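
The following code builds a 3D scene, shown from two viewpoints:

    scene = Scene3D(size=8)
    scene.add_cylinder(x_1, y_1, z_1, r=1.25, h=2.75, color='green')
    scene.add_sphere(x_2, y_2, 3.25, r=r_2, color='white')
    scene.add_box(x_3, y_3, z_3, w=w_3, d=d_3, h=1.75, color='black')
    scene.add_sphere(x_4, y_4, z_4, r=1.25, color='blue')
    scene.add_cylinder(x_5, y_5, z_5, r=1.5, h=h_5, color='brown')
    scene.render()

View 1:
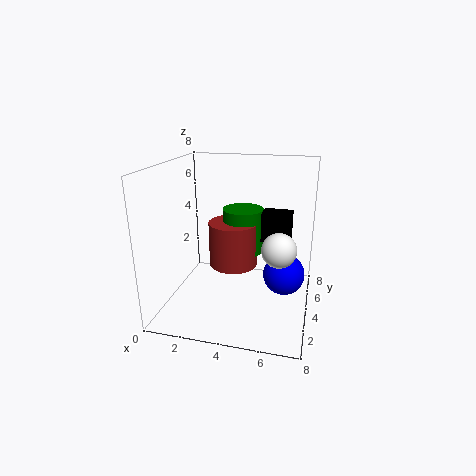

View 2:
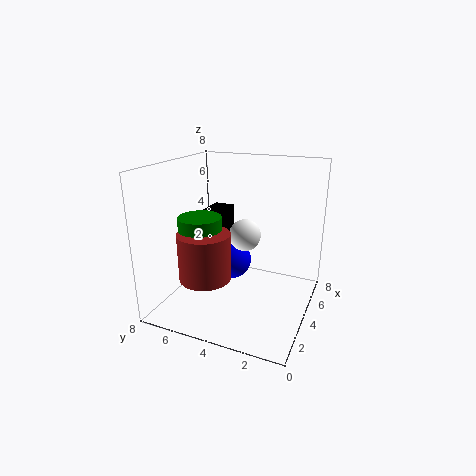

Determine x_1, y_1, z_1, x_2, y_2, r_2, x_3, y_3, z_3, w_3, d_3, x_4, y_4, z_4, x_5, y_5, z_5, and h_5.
x_1 = 3.75; y_1 = 6.25; z_1 = 2.25; x_2 = 6.25; y_2 = 4.5; r_2 = 1; x_3 = 5; y_3 = 5.5; z_3 = 3.25; w_3 = 1.75; d_3 = 1.25; x_4 = 6.5; y_4 = 5.5; z_4 = 1.25; x_5 = 3.25; y_5 = 5.75; z_5 = 1.5; h_5 = 2.75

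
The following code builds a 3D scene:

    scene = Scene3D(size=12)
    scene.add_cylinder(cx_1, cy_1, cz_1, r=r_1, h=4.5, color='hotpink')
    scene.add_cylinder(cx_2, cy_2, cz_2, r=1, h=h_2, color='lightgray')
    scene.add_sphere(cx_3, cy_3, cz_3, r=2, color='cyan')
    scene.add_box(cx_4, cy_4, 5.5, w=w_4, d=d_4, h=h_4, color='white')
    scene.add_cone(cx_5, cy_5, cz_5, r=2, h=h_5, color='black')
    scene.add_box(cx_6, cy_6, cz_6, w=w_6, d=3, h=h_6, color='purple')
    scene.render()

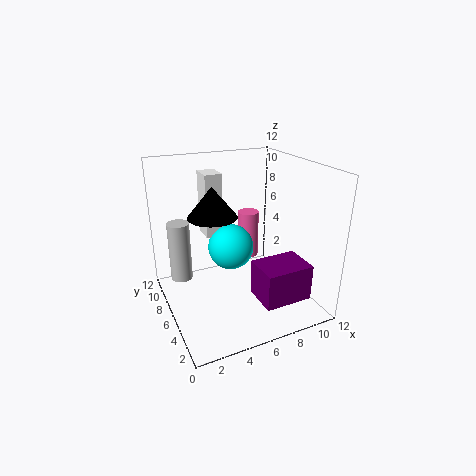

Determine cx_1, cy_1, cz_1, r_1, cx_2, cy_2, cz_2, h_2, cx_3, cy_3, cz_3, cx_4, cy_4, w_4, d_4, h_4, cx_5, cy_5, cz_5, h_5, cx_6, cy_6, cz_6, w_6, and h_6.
cx_1 = 9, cy_1 = 10, cz_1 = 2, r_1 = 1, cx_2 = 2, cy_2 = 10, cz_2 = 1, h_2 = 5.5, cx_3 = 6, cy_3 = 7.5, cz_3 = 4.5, cx_4 = 4, cy_4 = 8, w_4 = 1.5, d_4 = 2, h_4 = 5.5, cx_5 = 4, cy_5 = 6.5, cz_5 = 8, h_5 = 2.5, cx_6 = 6.5, cy_6 = 1.5, cz_6 = 1.5, w_6 = 4, h_6 = 3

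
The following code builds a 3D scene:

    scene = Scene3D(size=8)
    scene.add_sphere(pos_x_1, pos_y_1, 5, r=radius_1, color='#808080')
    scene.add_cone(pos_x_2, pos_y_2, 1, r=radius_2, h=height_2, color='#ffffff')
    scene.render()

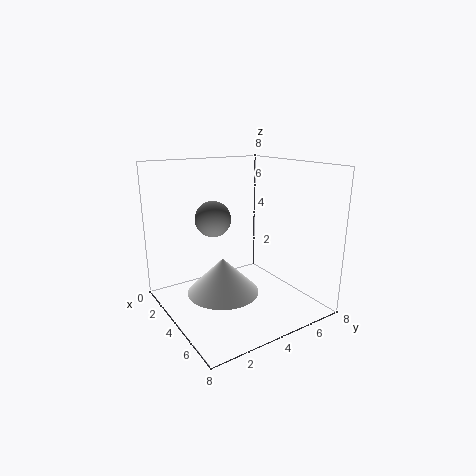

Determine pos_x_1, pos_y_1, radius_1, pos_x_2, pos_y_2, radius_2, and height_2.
pos_x_1 = 3; pos_y_1 = 3; radius_1 = 1; pos_x_2 = 4; pos_y_2 = 3; radius_2 = 2; height_2 = 2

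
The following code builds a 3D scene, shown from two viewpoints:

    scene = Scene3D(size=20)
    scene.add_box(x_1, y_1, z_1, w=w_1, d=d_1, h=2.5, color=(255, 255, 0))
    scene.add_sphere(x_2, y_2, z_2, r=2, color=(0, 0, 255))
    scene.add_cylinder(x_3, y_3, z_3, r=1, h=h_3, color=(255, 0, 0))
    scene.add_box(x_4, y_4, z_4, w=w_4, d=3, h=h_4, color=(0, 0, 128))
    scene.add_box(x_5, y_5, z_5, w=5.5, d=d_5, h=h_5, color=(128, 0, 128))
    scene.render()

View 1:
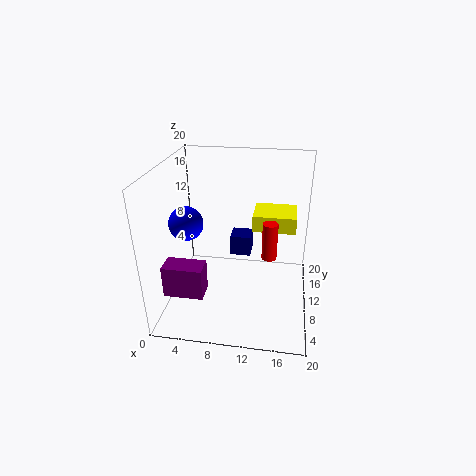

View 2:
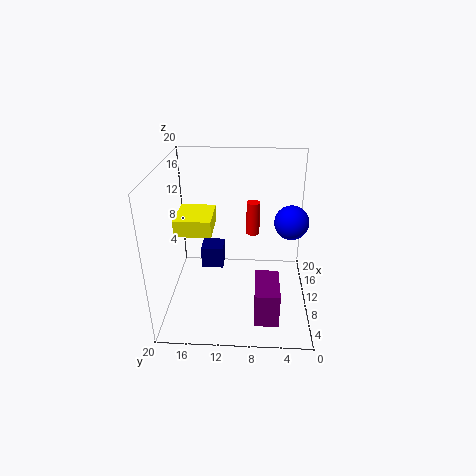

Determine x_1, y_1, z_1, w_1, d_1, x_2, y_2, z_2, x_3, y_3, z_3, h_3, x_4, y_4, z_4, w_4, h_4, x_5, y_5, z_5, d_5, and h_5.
x_1 = 11.5, y_1 = 14, z_1 = 9, w_1 = 6.5, d_1 = 5.5, x_2 = 5, y_2 = 3.5, z_2 = 15, x_3 = 14.5, y_3 = 8, z_3 = 8.5, h_3 = 5, x_4 = 8.5, y_4 = 12, z_4 = 6, w_4 = 3, h_4 = 3, x_5 = 0.5, y_5 = 4.5, z_5 = 3, d_5 = 3, h_5 = 4.5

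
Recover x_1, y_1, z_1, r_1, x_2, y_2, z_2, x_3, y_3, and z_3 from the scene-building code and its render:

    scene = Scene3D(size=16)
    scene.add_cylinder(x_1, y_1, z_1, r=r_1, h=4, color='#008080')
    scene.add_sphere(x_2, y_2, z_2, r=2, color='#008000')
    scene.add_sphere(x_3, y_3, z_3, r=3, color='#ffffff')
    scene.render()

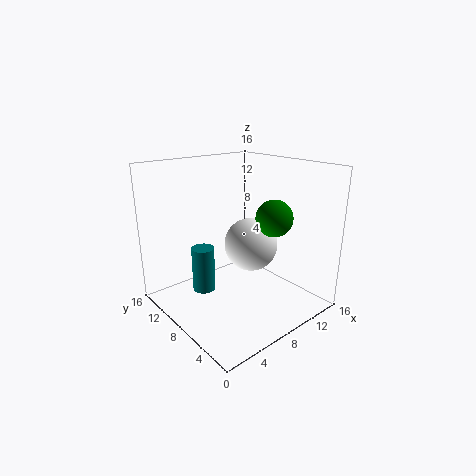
x_1 = 1; y_1 = 4.5; z_1 = 6; r_1 = 1; x_2 = 10.5; y_2 = 5; z_2 = 10.5; x_3 = 9.5; y_3 = 7.5; z_3 = 7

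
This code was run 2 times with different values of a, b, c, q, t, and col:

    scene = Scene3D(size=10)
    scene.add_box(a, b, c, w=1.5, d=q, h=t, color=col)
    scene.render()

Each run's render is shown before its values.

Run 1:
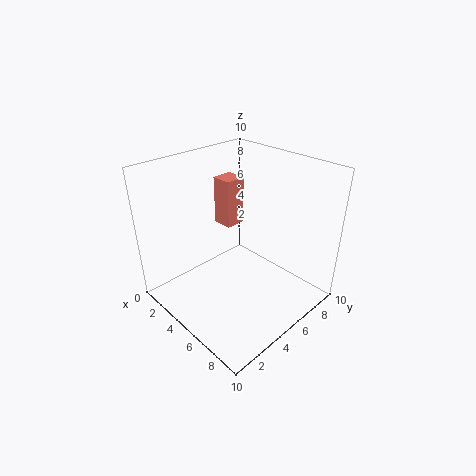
a = 2, b = 5.5, c = 5, q = 1.5, t = 3.5, col = 'salmon'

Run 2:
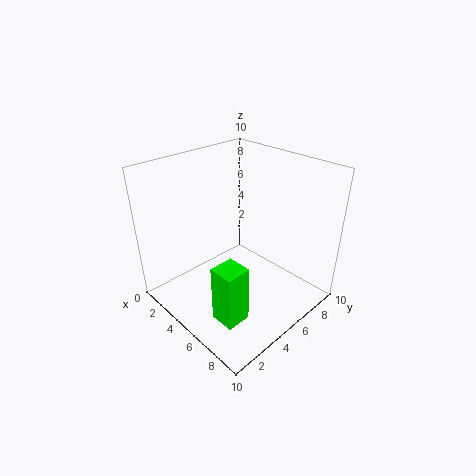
a = 7.5, b = 0.5, c = 2.5, q = 1.5, t = 3.5, col = 'lime'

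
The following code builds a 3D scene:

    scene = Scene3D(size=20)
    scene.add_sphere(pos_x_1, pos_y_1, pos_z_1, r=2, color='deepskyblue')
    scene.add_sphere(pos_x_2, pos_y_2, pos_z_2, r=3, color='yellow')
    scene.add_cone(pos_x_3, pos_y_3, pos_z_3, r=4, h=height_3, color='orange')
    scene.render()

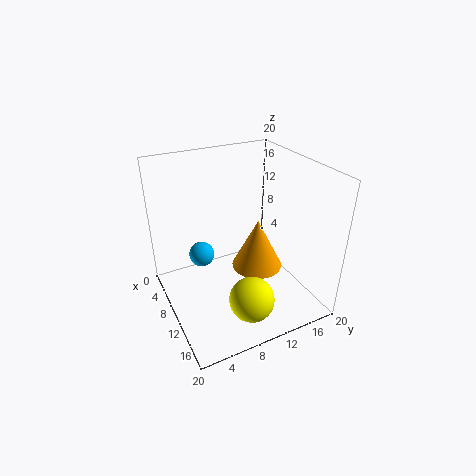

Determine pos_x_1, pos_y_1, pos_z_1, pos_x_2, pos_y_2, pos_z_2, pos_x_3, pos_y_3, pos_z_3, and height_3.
pos_x_1 = 3, pos_y_1 = 7, pos_z_1 = 4, pos_x_2 = 16, pos_y_2 = 9, pos_z_2 = 4, pos_x_3 = 7, pos_y_3 = 15, pos_z_3 = 2, height_3 = 8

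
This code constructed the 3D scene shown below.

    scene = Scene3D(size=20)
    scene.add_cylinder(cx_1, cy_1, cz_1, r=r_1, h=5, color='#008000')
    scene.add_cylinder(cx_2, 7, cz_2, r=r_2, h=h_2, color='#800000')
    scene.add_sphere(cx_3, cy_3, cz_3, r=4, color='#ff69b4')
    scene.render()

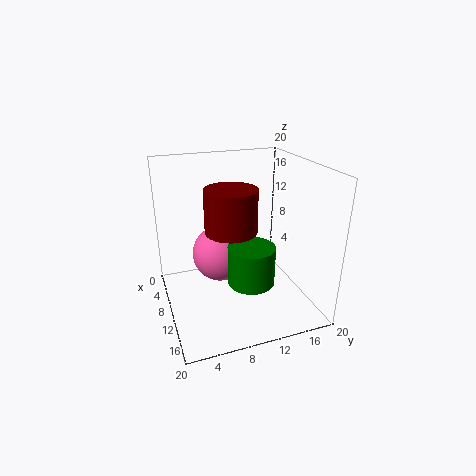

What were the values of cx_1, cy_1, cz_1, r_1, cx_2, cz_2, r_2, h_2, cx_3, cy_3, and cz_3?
cx_1 = 15, cy_1 = 10, cz_1 = 6, r_1 = 3, cx_2 = 16, cz_2 = 14, r_2 = 3, h_2 = 5, cx_3 = 8, cy_3 = 8, cz_3 = 7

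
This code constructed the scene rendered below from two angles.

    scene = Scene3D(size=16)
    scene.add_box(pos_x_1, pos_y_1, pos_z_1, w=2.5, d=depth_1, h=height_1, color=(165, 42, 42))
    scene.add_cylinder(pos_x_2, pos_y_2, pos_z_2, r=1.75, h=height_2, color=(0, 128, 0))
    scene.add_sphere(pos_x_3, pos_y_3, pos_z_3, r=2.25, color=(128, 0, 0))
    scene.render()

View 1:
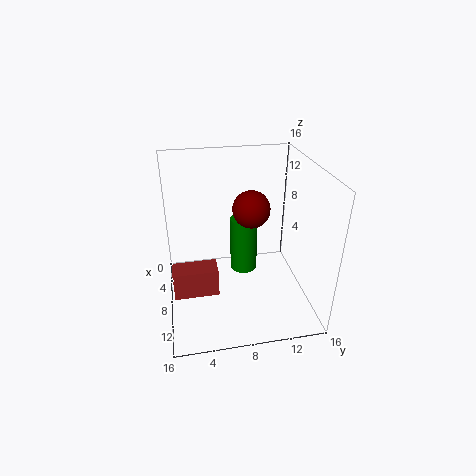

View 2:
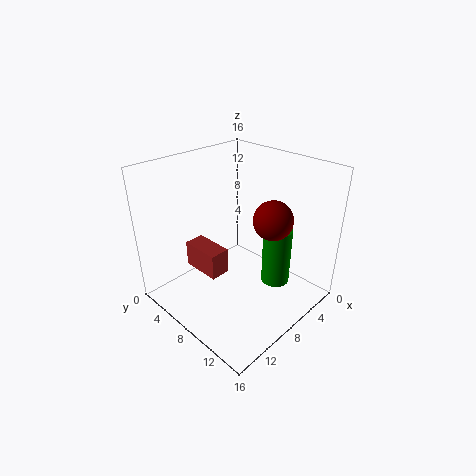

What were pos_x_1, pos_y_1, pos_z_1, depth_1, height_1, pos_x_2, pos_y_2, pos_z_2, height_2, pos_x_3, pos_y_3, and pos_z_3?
pos_x_1 = 7.25; pos_y_1 = 0.5; pos_z_1 = 1.75; depth_1 = 5; height_1 = 3.25; pos_x_2 = 3; pos_y_2 = 9.75; pos_z_2 = 0.5; height_2 = 7.25; pos_x_3 = 4.75; pos_y_3 = 10.25; pos_z_3 = 9.75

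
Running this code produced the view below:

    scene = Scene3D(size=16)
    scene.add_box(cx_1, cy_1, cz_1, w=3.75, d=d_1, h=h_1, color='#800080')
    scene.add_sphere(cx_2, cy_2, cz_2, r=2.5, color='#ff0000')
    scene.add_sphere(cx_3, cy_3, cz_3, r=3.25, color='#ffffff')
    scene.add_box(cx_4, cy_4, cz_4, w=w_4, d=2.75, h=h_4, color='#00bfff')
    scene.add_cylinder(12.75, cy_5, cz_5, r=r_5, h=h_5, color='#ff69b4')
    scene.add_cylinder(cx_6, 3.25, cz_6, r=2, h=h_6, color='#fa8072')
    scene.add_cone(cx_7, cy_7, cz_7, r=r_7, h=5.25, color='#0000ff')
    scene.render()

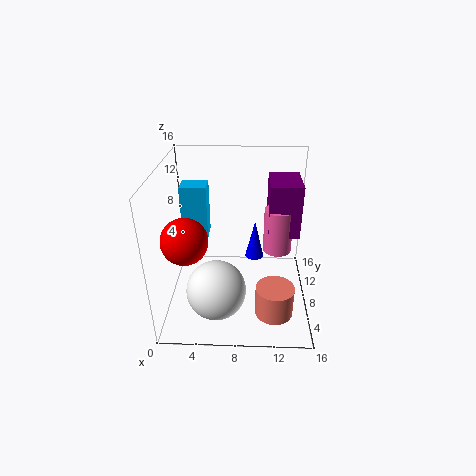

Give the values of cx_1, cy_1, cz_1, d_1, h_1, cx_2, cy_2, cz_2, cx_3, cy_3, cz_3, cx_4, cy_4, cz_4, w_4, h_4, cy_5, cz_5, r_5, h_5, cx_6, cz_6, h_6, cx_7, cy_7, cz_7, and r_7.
cx_1 = 11.5
cy_1 = 10.5
cz_1 = 6.5
d_1 = 5.25
h_1 = 6.5
cx_2 = 2.5
cy_2 = 5.75
cz_2 = 8.75
cx_3 = 5.75
cy_3 = 4.75
cz_3 = 3.25
cx_4 = 0.75
cy_4 = 12.5
cz_4 = 5.25
w_4 = 3.25
h_4 = 6.75
cy_5 = 11.75
cz_5 = 4.25
r_5 = 1.75
h_5 = 5.5
cx_6 = 12
cz_6 = 1.75
h_6 = 3.25
cx_7 = 10
cy_7 = 14.75
cz_7 = 1.25
r_7 = 1.25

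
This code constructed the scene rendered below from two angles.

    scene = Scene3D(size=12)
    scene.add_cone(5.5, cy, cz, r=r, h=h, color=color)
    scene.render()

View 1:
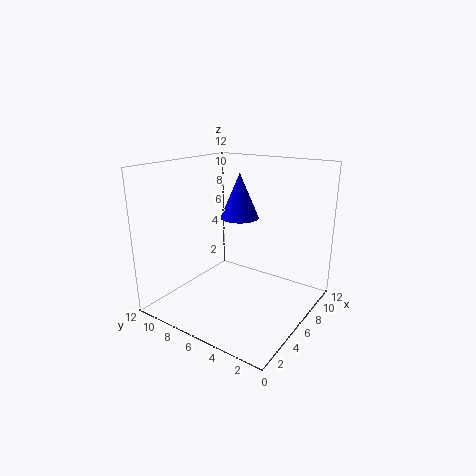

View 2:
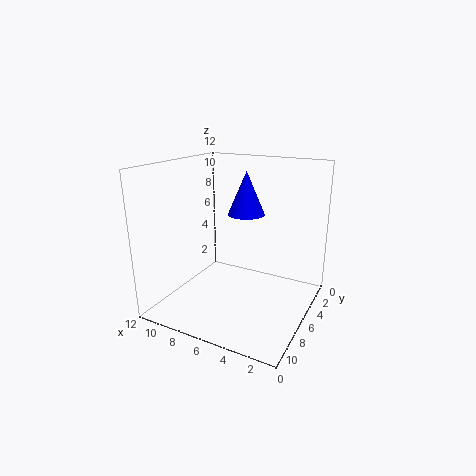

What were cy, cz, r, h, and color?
cy = 5.5
cz = 8
r = 1.5
h = 3.5
color = 'blue'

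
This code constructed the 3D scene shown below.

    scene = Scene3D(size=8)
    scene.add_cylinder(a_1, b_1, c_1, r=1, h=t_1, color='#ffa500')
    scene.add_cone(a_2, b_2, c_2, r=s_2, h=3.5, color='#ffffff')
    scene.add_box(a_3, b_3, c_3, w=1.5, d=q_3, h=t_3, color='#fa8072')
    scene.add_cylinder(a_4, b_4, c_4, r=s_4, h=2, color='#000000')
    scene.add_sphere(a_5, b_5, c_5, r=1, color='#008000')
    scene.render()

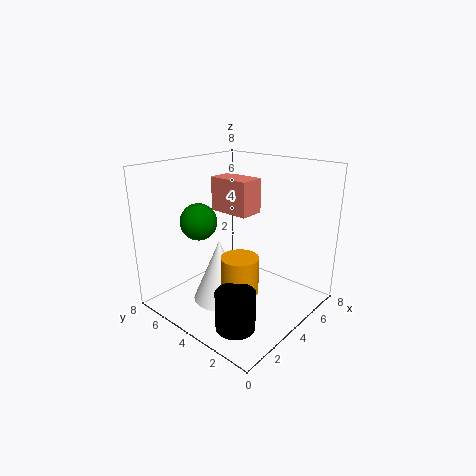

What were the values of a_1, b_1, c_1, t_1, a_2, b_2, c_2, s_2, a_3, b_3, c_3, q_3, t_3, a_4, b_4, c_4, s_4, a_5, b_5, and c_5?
a_1 = 3, b_1 = 3, c_1 = 1.5, t_1 = 2, a_2 = 3, b_2 = 4.5, c_2 = 0.5, s_2 = 1.5, a_3 = 4.5, b_3 = 4, c_3 = 5, q_3 = 2.5, t_3 = 2, a_4 = 1.5, b_4 = 2, c_4 = 0.5, s_4 = 1, a_5 = 2.5, b_5 = 5.5, c_5 = 5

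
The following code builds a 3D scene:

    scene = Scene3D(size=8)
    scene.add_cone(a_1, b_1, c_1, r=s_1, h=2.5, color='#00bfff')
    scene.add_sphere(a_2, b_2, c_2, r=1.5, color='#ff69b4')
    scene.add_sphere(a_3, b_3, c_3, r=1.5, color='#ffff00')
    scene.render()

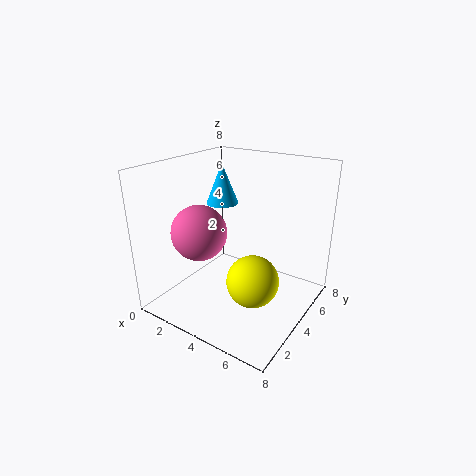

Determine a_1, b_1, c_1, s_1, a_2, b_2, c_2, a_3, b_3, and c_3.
a_1 = 1.5; b_1 = 6; c_1 = 5; s_1 = 1; a_2 = 2.5; b_2 = 2.5; c_2 = 4.5; a_3 = 5; b_3 = 4; c_3 = 1.5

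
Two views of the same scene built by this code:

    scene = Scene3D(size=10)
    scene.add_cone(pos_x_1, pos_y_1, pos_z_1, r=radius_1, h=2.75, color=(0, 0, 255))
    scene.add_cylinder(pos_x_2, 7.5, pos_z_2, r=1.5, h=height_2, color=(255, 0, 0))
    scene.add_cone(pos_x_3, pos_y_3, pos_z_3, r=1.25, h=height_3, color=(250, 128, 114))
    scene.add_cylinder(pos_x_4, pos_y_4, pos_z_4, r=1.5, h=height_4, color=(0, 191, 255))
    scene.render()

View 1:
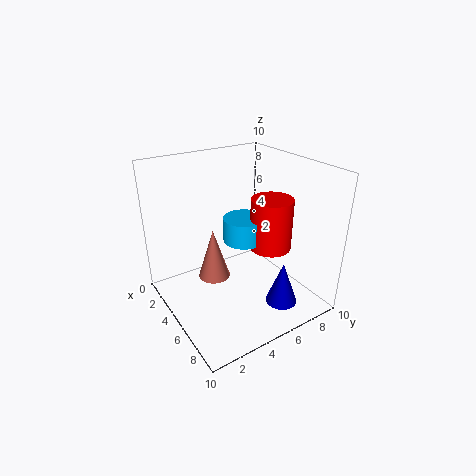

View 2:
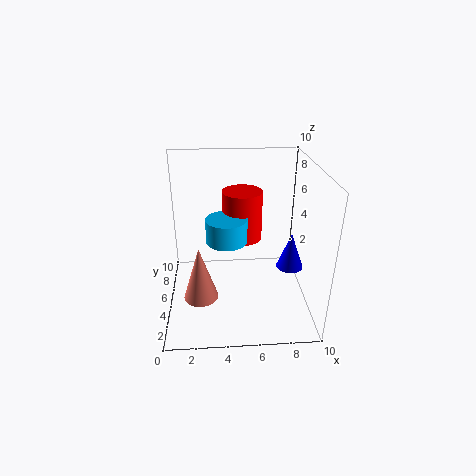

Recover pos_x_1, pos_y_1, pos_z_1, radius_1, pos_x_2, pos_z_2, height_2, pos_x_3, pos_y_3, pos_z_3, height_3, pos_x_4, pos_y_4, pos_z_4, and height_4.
pos_x_1 = 9; pos_y_1 = 5.75; pos_z_1 = 2; radius_1 = 1; pos_x_2 = 5.5; pos_z_2 = 3.75; height_2 = 3.75; pos_x_3 = 2.25; pos_y_3 = 4.5; pos_z_3 = 0.5; height_3 = 4; pos_x_4 = 4.25; pos_y_4 = 6; pos_z_4 = 4.25; height_4 = 1.75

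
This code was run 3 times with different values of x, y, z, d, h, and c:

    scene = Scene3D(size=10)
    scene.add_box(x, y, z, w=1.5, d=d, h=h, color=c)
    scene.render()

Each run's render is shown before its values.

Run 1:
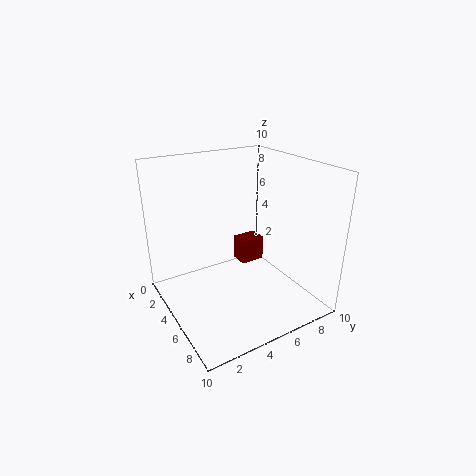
x = 1; y = 7; z = 1; d = 2; h = 2; c = 'maroon'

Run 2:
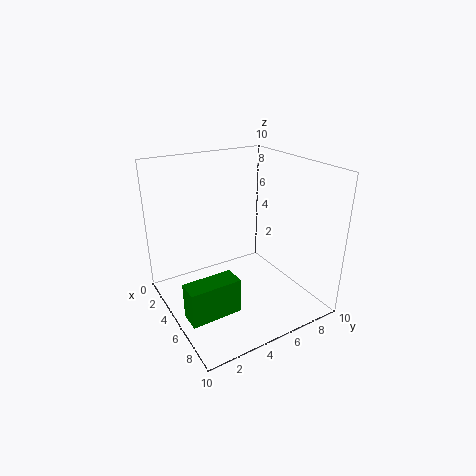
x = 5.5; y = 0.5; z = 0.5; d = 3.5; h = 2.5; c = 'green'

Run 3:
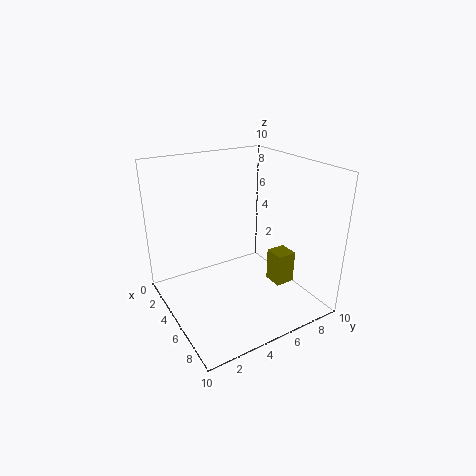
x = 4.5; y = 8; z = 0.5; d = 1.5; h = 2.5; c = 'olive'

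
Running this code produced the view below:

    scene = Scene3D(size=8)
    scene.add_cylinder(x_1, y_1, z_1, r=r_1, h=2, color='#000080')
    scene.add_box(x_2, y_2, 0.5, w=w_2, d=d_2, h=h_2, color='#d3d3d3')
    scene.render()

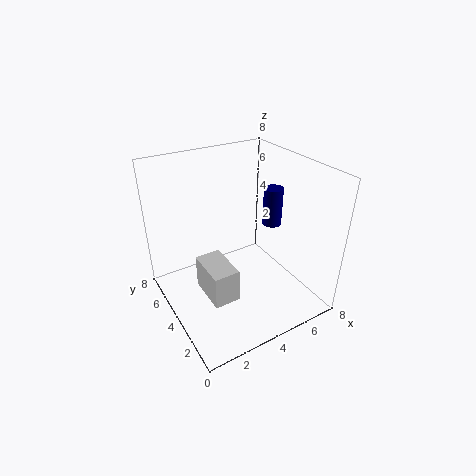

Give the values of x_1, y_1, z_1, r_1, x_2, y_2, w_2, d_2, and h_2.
x_1 = 5.5; y_1 = 3; z_1 = 5; r_1 = 0.5; x_2 = 2; y_2 = 3; w_2 = 1.5; d_2 = 2.5; h_2 = 2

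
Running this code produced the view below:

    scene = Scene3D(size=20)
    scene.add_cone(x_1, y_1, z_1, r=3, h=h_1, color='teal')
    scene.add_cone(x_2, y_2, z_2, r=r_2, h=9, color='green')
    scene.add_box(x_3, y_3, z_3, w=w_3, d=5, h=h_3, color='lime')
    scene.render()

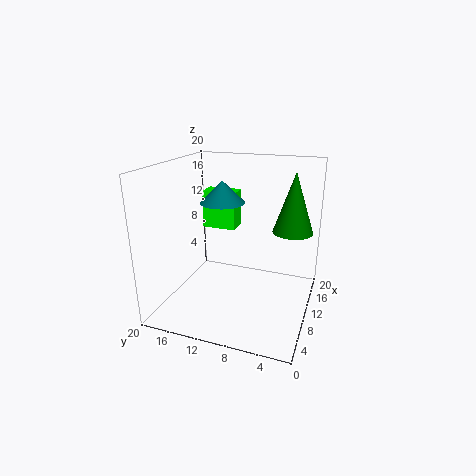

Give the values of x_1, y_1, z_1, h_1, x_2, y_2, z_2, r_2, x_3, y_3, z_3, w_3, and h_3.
x_1 = 9.5
y_1 = 12
z_1 = 15
h_1 = 3
x_2 = 16
y_2 = 3.5
z_2 = 9.5
r_2 = 3
x_3 = 12.5
y_3 = 11.5
z_3 = 10
w_3 = 3
h_3 = 5.5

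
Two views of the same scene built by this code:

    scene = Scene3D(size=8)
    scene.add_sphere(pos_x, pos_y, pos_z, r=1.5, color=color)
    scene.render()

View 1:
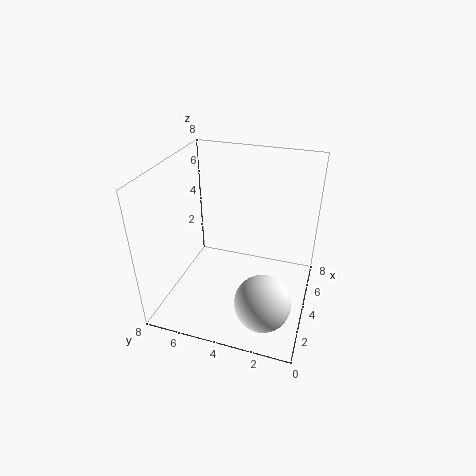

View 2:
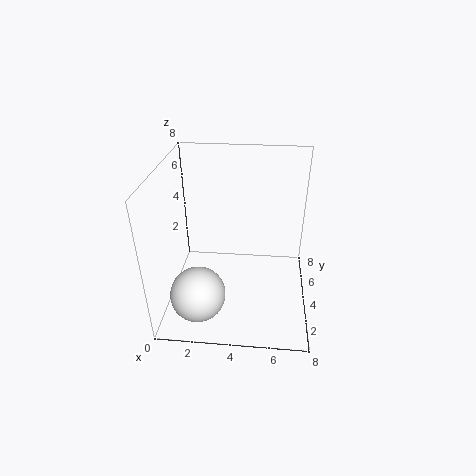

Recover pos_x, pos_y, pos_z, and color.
pos_x = 2, pos_y = 2, pos_z = 1.5, color = 'white'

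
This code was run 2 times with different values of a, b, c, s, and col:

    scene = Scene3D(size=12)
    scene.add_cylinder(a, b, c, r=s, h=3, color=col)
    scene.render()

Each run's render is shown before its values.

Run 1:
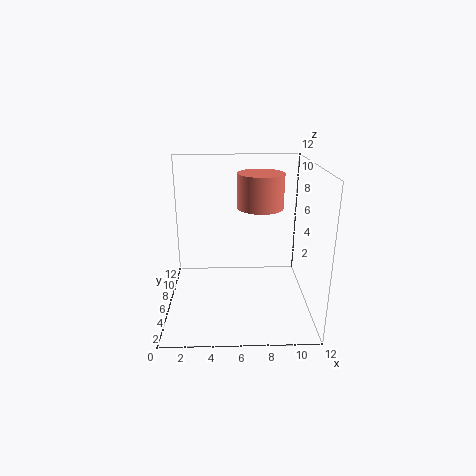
a = 8, b = 8, c = 8, s = 2, col = 'salmon'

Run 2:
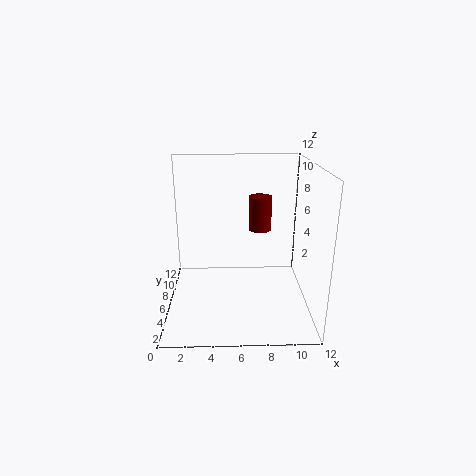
a = 8, b = 8, c = 6, s = 1, col = 'maroon'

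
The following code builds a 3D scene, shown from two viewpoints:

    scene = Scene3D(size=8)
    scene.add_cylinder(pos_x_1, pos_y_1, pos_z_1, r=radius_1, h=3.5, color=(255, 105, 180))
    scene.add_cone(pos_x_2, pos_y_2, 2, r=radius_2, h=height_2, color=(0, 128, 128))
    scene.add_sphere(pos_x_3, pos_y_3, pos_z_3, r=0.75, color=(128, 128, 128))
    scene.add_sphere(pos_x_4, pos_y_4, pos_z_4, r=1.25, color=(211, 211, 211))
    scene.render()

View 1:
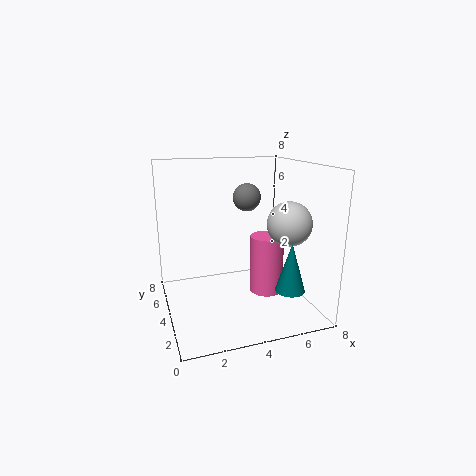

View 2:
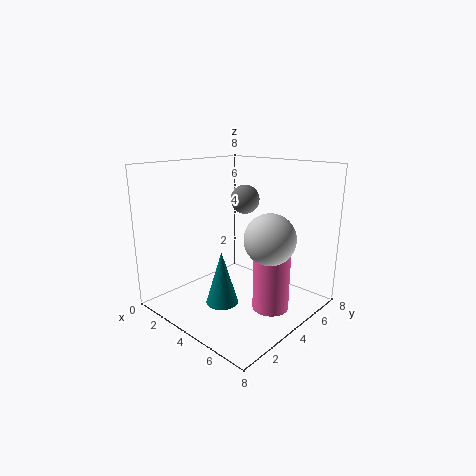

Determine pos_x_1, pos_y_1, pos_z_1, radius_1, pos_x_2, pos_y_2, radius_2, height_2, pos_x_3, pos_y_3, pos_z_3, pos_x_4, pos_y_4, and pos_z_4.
pos_x_1 = 6; pos_y_1 = 4.5; pos_z_1 = 0.25; radius_1 = 1; pos_x_2 = 5.75; pos_y_2 = 1; radius_2 = 0.75; height_2 = 2.5; pos_x_3 = 4.5; pos_y_3 = 4; pos_z_3 = 6.25; pos_x_4 = 6.75; pos_y_4 = 3.25; pos_z_4 = 4.75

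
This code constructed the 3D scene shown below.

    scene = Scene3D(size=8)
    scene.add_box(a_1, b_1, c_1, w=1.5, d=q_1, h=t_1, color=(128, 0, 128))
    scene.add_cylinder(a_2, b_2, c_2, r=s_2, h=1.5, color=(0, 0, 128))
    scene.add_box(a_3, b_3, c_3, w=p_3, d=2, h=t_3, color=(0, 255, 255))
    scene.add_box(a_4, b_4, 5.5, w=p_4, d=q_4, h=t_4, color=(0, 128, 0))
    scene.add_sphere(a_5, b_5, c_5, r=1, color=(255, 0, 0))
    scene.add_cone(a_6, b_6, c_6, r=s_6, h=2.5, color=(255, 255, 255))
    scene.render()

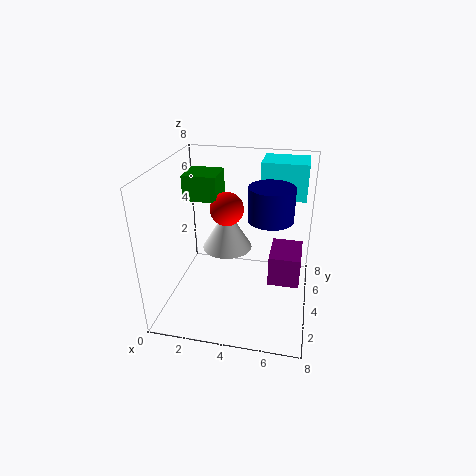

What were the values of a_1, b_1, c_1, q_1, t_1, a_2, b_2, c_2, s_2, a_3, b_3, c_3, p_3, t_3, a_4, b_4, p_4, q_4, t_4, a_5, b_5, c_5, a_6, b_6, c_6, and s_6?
a_1 = 6
b_1 = 1.5
c_1 = 3
q_1 = 2
t_1 = 1.5
a_2 = 6
b_2 = 1.5
c_2 = 6.5
s_2 = 1
a_3 = 5
b_3 = 5
c_3 = 6
p_3 = 2.5
t_3 = 2
a_4 = 0.5
b_4 = 5
p_4 = 2
q_4 = 2
t_4 = 1.5
a_5 = 3
b_5 = 5.5
c_5 = 5
a_6 = 3
b_6 = 5.5
c_6 = 2.5
s_6 = 1.5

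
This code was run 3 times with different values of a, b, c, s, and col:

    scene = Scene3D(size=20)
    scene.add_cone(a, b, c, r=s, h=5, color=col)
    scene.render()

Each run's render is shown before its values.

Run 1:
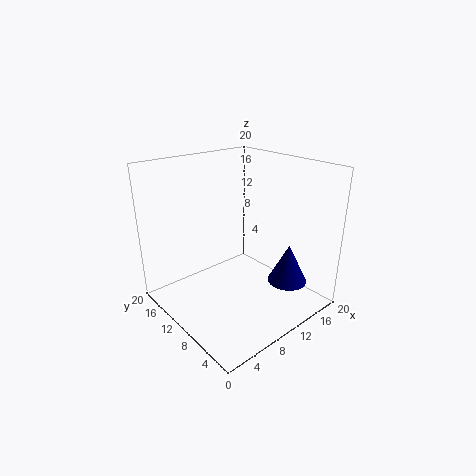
a = 12, b = 2.5, c = 6, s = 2.5, col = 'navy'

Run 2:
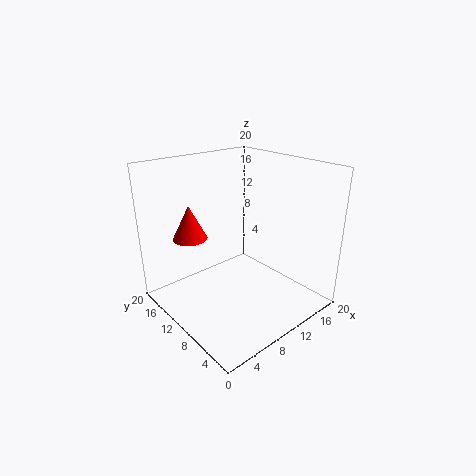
a = 6, b = 16, c = 9, s = 2.5, col = 'red'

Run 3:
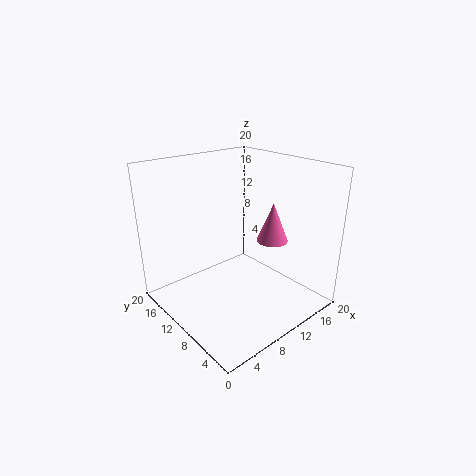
a = 11.5, b = 5, c = 11, s = 2, col = 'hotpink'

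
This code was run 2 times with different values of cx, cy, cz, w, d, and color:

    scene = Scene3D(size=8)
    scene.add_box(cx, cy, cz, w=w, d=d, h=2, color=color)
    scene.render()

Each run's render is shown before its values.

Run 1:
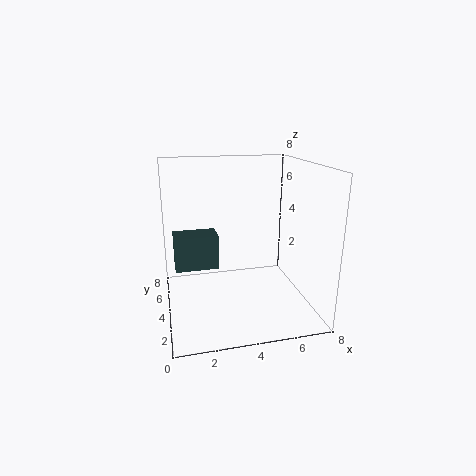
cx = 0.5; cy = 4.5; cz = 2; w = 2.5; d = 1.5; color = 'darkslategray'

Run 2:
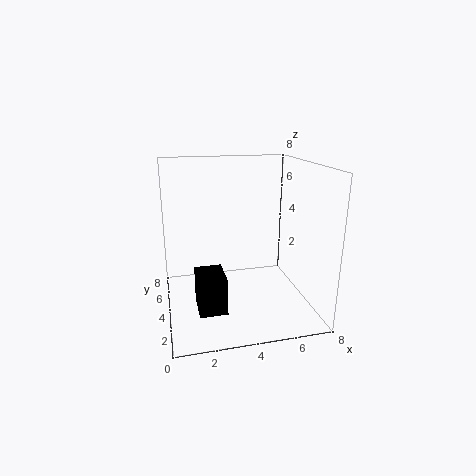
cx = 1.5; cy = 2; cz = 0.5; w = 1.5; d = 2; color = 'black'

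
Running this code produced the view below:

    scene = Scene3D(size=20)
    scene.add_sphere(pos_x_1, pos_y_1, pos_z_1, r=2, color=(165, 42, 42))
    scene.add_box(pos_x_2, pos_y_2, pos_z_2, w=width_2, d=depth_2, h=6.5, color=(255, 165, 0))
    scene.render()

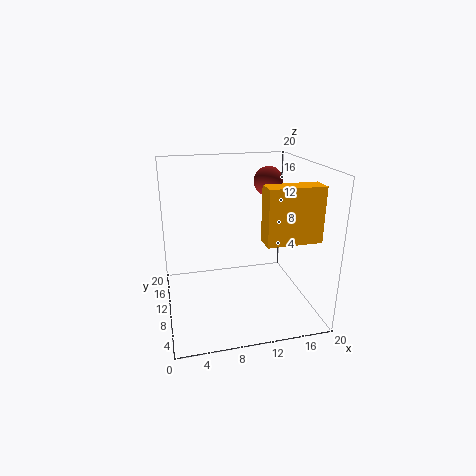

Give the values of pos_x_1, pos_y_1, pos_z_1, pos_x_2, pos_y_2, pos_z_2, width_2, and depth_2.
pos_x_1 = 14.5, pos_y_1 = 11, pos_z_1 = 17.5, pos_x_2 = 11, pos_y_2 = 0.5, pos_z_2 = 12.5, width_2 = 6.5, depth_2 = 2.5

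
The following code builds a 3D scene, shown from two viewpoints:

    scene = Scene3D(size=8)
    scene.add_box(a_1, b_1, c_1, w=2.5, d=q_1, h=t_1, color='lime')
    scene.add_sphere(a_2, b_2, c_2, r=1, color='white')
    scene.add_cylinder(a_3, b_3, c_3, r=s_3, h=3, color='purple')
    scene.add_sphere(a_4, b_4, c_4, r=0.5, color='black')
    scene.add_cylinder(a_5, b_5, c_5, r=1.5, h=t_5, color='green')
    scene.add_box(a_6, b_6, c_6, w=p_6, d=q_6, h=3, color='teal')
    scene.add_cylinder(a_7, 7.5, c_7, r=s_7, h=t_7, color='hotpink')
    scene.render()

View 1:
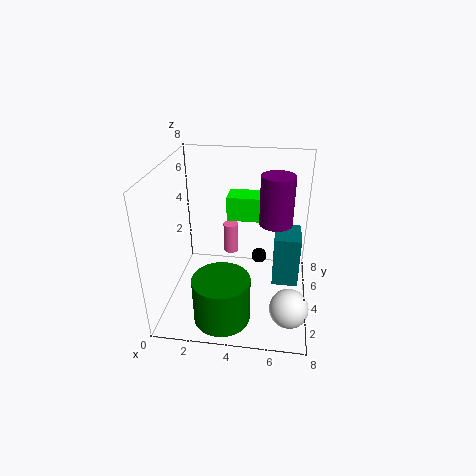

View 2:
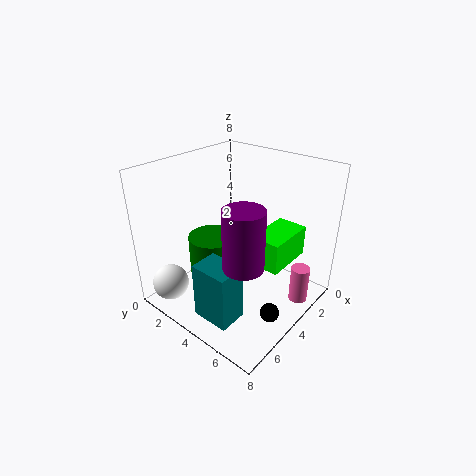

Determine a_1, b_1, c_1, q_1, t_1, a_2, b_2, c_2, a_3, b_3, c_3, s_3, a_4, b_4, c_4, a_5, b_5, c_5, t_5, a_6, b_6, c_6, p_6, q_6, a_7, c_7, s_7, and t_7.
a_1 = 3; b_1 = 6; c_1 = 4; q_1 = 1.5; t_1 = 1.5; a_2 = 7; b_2 = 1.5; c_2 = 1.5; a_3 = 6; b_3 = 6; c_3 = 4; s_3 = 1; a_4 = 5; b_4 = 7; c_4 = 1; a_5 = 3.5; b_5 = 1.5; c_5 = 0.5; t_5 = 2.5; a_6 = 6; b_6 = 4; c_6 = 1; p_6 = 1.5; q_6 = 2; a_7 = 3; c_7 = 1; s_7 = 0.5; t_7 = 2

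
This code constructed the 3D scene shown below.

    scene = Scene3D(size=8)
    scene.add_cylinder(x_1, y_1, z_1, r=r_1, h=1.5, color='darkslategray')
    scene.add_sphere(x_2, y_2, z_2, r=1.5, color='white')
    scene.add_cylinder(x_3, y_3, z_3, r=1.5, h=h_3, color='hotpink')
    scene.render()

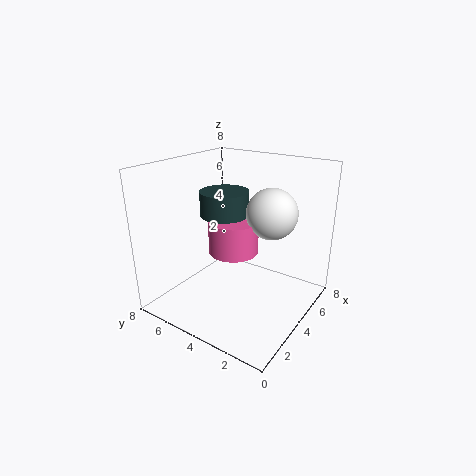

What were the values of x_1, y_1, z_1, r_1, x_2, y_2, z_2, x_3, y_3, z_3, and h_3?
x_1 = 5.5
y_1 = 6
z_1 = 4.5
r_1 = 1.5
x_2 = 6
y_2 = 3
z_2 = 5
x_3 = 5
y_3 = 5
z_3 = 2.5
h_3 = 2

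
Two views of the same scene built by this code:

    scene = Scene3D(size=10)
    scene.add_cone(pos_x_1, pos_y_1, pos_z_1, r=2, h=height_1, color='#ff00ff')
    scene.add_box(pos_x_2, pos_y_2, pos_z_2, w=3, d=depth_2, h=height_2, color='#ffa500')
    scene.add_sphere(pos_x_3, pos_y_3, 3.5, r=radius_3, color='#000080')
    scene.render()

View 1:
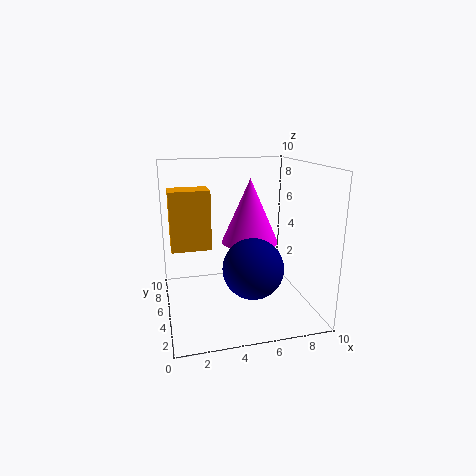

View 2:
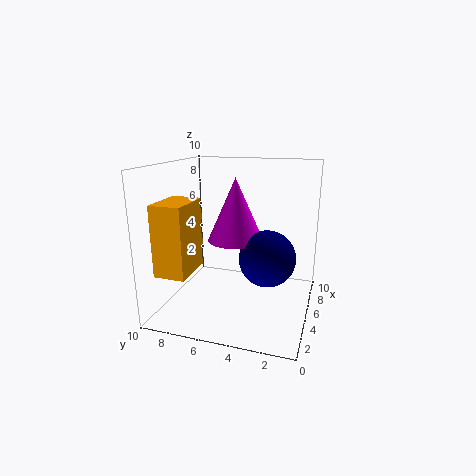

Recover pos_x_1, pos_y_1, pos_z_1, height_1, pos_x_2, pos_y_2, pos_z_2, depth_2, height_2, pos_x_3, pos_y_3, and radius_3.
pos_x_1 = 6, pos_y_1 = 5.5, pos_z_1 = 4.5, height_1 = 4.5, pos_x_2 = 0.5, pos_y_2 = 7, pos_z_2 = 3.5, depth_2 = 2, height_2 = 4.5, pos_x_3 = 5.5, pos_y_3 = 3, radius_3 = 2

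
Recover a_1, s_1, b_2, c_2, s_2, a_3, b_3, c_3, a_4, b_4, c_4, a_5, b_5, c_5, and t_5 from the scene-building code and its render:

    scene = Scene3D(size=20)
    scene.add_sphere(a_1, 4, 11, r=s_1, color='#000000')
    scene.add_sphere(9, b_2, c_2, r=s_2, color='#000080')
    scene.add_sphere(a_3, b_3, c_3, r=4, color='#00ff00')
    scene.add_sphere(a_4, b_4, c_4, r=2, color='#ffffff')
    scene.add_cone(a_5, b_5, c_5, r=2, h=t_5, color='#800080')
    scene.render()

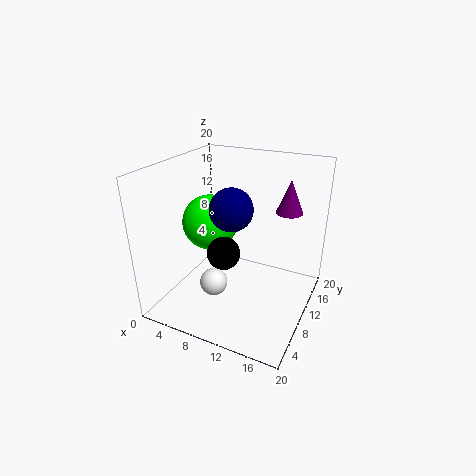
a_1 = 11
s_1 = 2
b_2 = 10
c_2 = 14
s_2 = 3
a_3 = 5
b_3 = 11
c_3 = 11
a_4 = 7
b_4 = 8
c_4 = 3
a_5 = 15
b_5 = 17
c_5 = 12
t_5 = 5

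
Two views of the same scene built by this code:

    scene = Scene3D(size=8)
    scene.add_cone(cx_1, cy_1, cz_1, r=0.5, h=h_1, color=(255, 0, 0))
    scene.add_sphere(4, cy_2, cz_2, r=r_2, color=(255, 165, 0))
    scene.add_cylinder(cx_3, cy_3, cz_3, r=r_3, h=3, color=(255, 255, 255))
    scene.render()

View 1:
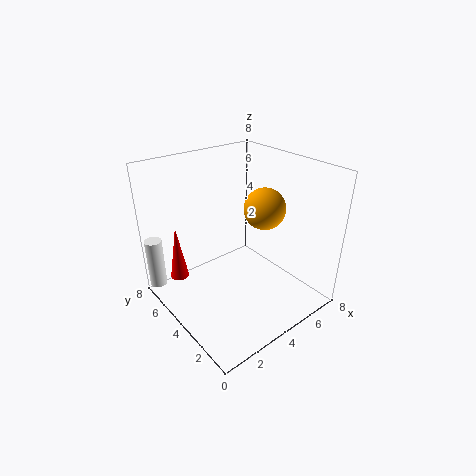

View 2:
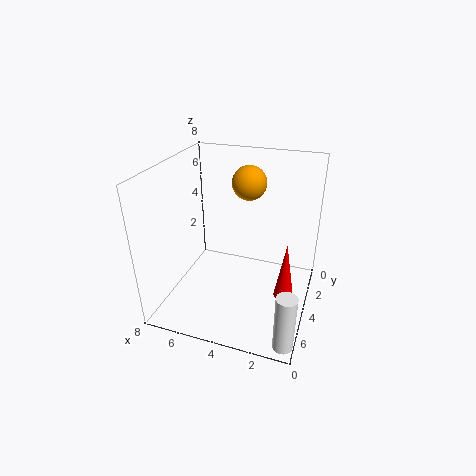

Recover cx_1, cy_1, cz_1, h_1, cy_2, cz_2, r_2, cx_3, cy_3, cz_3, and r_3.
cx_1 = 1, cy_1 = 5.5, cz_1 = 2, h_1 = 3, cy_2 = 2, cz_2 = 6.5, r_2 = 1, cx_3 = 0.5, cy_3 = 7.5, cz_3 = 0.5, r_3 = 0.5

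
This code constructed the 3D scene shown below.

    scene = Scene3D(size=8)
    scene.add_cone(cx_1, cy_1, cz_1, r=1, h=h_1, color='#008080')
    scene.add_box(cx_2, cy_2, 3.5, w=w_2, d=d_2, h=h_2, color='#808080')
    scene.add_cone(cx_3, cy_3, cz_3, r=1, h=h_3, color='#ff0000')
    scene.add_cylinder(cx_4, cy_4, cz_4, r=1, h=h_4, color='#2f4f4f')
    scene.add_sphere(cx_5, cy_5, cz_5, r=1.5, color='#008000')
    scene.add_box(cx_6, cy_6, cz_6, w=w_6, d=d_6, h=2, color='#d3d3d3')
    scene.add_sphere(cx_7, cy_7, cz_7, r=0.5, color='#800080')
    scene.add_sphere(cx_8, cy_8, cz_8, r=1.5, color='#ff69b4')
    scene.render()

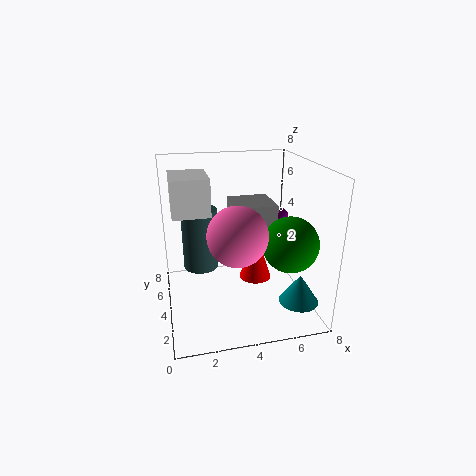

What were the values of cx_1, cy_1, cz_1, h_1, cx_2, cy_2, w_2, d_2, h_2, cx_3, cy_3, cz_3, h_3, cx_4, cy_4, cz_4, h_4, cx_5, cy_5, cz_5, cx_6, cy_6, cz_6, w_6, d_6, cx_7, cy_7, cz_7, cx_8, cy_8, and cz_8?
cx_1 = 6.5; cy_1 = 1; cz_1 = 1.5; h_1 = 1.5; cx_2 = 4; cy_2 = 4.5; w_2 = 2.5; d_2 = 2.5; h_2 = 2; cx_3 = 5.5; cy_3 = 5.5; cz_3 = 0.5; h_3 = 3; cx_4 = 2; cy_4 = 5; cz_4 = 2; h_4 = 3.5; cx_5 = 6.5; cy_5 = 2.5; cz_5 = 4; cx_6 = 0.5; cy_6 = 3.5; cz_6 = 5.5; w_6 = 2; d_6 = 2.5; cx_7 = 7; cy_7 = 5.5; cz_7 = 4.5; cx_8 = 3.5; cy_8 = 2; cz_8 = 5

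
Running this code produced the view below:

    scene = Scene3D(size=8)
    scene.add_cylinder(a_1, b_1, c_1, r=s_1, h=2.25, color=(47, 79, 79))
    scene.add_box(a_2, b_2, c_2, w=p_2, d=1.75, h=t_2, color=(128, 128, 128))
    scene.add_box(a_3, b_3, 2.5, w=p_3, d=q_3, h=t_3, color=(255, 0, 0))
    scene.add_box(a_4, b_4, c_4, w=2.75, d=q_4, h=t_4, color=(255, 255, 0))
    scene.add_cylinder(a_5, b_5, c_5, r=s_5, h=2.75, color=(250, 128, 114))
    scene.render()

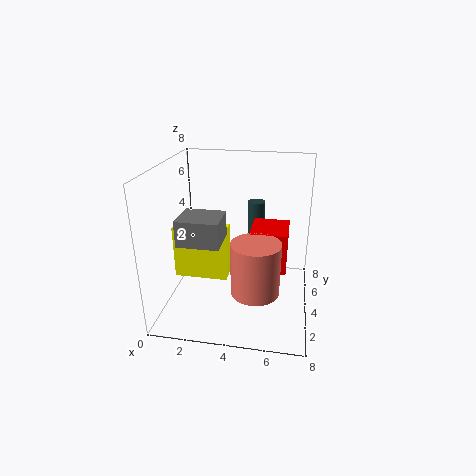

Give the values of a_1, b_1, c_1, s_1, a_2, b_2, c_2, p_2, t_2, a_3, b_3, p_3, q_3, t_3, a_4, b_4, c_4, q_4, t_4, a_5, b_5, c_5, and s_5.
a_1 = 4.75, b_1 = 6, c_1 = 3.25, s_1 = 0.5, a_2 = 1.75, b_2 = 0.5, c_2 = 5, p_2 = 2, t_2 = 1.25, a_3 = 4.75, b_3 = 3, p_3 = 2, q_3 = 2.25, t_3 = 2.25, a_4 = 1, b_4 = 2, c_4 = 2.5, q_4 = 1, t_4 = 2.75, a_5 = 5.25, b_5 = 2, c_5 = 2, s_5 = 1.25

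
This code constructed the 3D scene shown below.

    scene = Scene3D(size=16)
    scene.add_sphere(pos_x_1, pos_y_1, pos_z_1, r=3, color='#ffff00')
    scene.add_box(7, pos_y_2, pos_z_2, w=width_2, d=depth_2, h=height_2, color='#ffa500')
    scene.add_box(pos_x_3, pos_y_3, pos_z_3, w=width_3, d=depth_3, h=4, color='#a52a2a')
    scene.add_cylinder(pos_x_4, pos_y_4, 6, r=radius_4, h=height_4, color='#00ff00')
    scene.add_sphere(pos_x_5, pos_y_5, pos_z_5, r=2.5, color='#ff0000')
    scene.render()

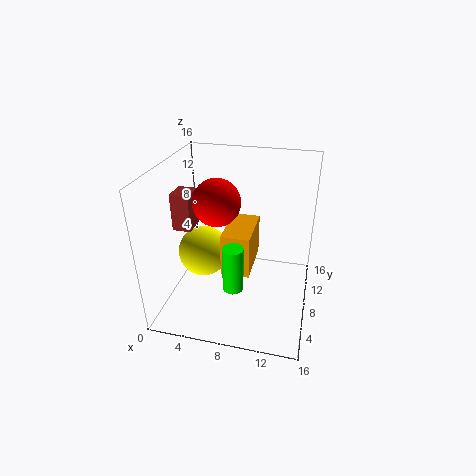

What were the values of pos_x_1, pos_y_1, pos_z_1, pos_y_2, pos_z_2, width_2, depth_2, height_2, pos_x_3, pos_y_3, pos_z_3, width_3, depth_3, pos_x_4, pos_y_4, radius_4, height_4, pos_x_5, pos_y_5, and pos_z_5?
pos_x_1 = 3.5, pos_y_1 = 9, pos_z_1 = 5, pos_y_2 = 4.5, pos_z_2 = 5.5, width_2 = 3, depth_2 = 5.5, height_2 = 4.5, pos_x_3 = 1.5, pos_y_3 = 5.5, pos_z_3 = 9.5, width_3 = 2, depth_3 = 2.5, pos_x_4 = 9, pos_y_4 = 2, radius_4 = 1, height_4 = 4.5, pos_x_5 = 6, pos_y_5 = 7, pos_z_5 = 12.5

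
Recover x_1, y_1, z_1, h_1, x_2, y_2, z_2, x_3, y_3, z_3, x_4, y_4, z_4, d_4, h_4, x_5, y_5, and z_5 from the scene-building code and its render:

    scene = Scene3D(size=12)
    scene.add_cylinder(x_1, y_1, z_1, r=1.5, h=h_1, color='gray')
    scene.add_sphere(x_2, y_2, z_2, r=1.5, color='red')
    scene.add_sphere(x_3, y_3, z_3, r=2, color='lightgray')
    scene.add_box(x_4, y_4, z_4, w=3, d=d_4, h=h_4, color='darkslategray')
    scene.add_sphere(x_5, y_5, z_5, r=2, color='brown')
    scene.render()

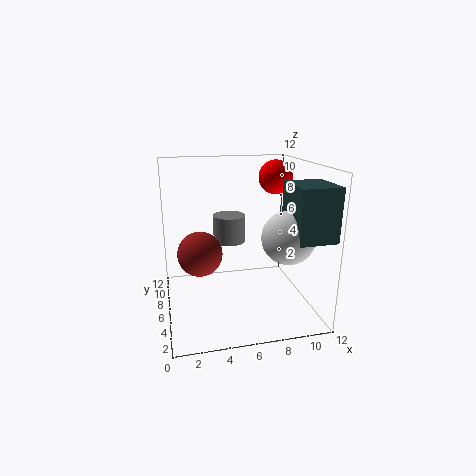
x_1 = 6, y_1 = 9.5, z_1 = 4.5, h_1 = 2.5, x_2 = 10, y_2 = 8.5, z_2 = 10.5, x_3 = 9, y_3 = 2.5, z_3 = 7, x_4 = 9, y_4 = 0.5, z_4 = 7, d_4 = 3.5, h_4 = 4, x_5 = 3, y_5 = 8, z_5 = 4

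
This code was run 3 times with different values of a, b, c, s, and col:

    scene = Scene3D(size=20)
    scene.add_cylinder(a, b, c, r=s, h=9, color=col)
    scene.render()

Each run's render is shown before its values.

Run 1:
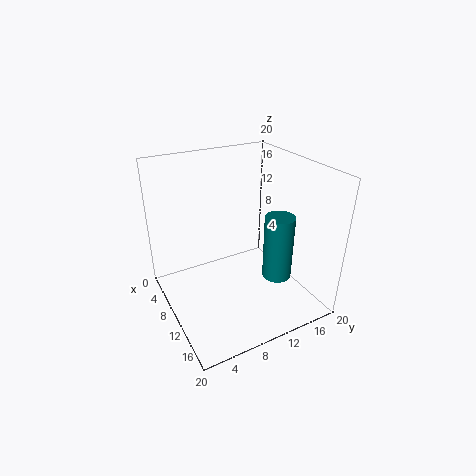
a = 14, b = 14, c = 5, s = 2, col = 'teal'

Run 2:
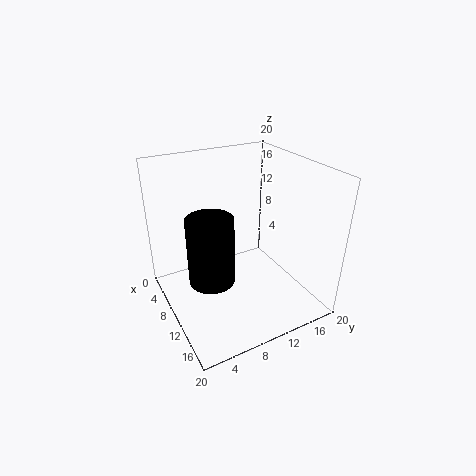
a = 12, b = 5, c = 6, s = 3, col = 'black'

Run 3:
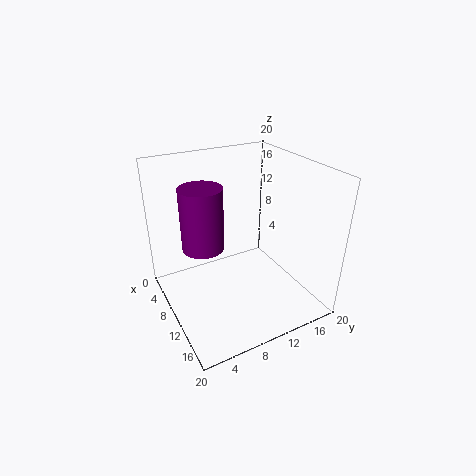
a = 7, b = 6, c = 8, s = 3, col = 'purple'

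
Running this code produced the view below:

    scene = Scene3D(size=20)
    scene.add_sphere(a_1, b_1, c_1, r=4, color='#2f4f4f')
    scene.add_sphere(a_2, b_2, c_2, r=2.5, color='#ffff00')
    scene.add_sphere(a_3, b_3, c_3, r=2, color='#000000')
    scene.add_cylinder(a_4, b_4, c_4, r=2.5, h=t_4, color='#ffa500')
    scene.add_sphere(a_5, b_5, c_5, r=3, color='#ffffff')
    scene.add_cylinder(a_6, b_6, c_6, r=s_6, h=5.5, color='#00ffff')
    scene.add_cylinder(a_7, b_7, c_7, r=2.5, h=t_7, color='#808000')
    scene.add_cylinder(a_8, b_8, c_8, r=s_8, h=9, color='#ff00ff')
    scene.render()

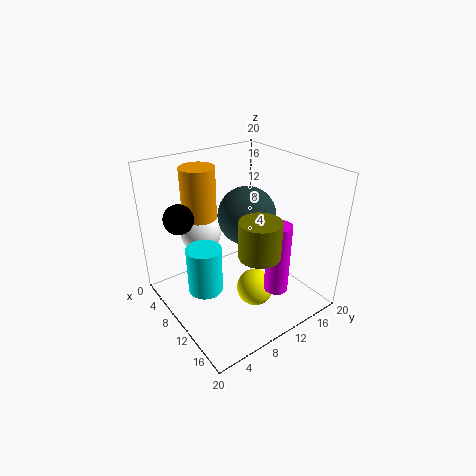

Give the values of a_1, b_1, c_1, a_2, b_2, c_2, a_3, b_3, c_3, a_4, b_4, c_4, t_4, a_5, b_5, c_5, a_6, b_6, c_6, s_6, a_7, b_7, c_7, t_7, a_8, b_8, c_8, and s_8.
a_1 = 10, b_1 = 11.5, c_1 = 13, a_2 = 14, b_2 = 10, c_2 = 4, a_3 = 6.5, b_3 = 3, c_3 = 13.5, a_4 = 4, b_4 = 7.5, c_4 = 11.5, t_4 = 7.5, a_5 = 4, b_5 = 7.5, c_5 = 9, a_6 = 14.5, b_6 = 2, c_6 = 8, s_6 = 2, a_7 = 17, b_7 = 8, c_7 = 11.5, t_7 = 4.5, a_8 = 17.5, b_8 = 10.5, c_8 = 6, s_8 = 1.5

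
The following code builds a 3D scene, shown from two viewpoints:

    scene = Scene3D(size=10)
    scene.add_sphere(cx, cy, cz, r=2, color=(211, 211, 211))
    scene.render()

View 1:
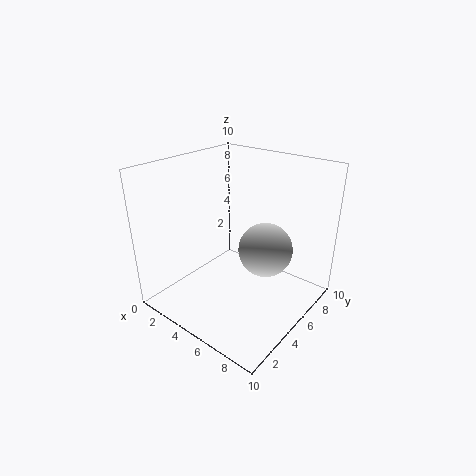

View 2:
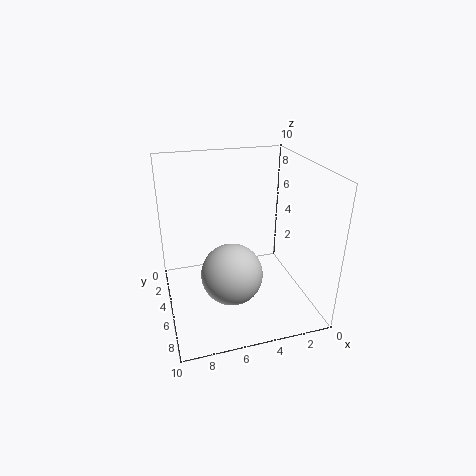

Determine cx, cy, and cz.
cx = 6; cy = 7; cz = 3.5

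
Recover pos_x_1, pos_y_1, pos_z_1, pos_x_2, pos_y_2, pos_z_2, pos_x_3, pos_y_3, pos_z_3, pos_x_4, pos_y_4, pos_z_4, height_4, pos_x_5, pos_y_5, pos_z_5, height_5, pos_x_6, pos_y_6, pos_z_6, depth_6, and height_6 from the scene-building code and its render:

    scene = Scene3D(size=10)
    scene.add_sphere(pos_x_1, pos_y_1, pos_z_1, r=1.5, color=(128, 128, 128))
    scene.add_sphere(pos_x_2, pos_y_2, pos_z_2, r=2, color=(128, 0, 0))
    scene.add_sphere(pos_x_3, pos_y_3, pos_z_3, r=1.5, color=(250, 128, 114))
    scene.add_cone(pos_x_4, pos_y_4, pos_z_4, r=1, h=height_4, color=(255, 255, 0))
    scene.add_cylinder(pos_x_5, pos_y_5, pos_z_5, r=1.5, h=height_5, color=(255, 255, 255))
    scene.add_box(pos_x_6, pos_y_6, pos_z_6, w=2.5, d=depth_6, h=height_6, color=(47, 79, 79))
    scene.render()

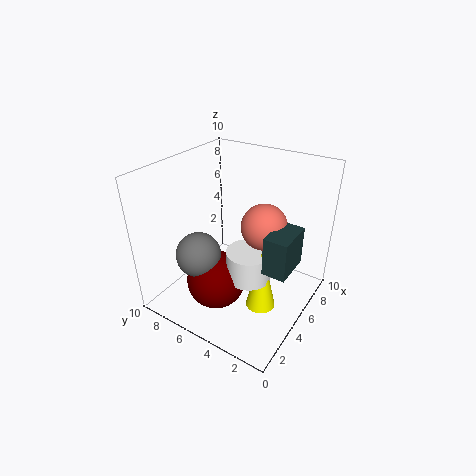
pos_x_1 = 2.5
pos_y_1 = 6.5
pos_z_1 = 4.5
pos_x_2 = 3
pos_y_2 = 5.5
pos_z_2 = 2.5
pos_x_3 = 5
pos_y_3 = 3
pos_z_3 = 6.5
pos_x_4 = 4
pos_y_4 = 2.5
pos_z_4 = 1
height_4 = 4.5
pos_x_5 = 4
pos_y_5 = 3.5
pos_z_5 = 3
height_5 = 2
pos_x_6 = 3
pos_y_6 = 0.5
pos_z_6 = 4.5
depth_6 = 1.5
height_6 = 2.5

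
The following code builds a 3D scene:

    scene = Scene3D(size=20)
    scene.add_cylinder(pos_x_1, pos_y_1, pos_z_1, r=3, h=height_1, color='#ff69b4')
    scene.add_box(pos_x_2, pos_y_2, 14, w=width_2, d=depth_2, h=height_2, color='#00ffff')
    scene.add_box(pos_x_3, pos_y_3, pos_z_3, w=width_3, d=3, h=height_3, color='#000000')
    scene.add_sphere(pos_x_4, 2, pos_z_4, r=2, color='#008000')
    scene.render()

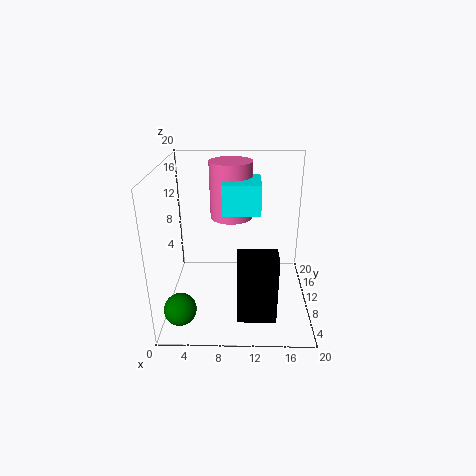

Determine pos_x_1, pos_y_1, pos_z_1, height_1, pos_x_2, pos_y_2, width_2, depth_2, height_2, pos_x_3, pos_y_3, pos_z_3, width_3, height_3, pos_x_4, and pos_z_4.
pos_x_1 = 9
pos_y_1 = 13
pos_z_1 = 12
height_1 = 8
pos_x_2 = 8
pos_y_2 = 8
width_2 = 5
depth_2 = 6
height_2 = 4
pos_x_3 = 10
pos_y_3 = 2
pos_z_3 = 2
width_3 = 5
height_3 = 9
pos_x_4 = 3
pos_z_4 = 4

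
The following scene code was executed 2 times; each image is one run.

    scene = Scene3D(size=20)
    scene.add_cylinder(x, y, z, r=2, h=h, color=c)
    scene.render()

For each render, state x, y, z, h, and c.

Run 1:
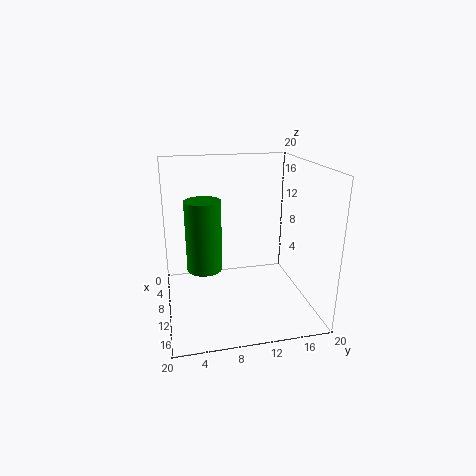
x = 17, y = 4.5, z = 9.5, h = 8, c = 'green'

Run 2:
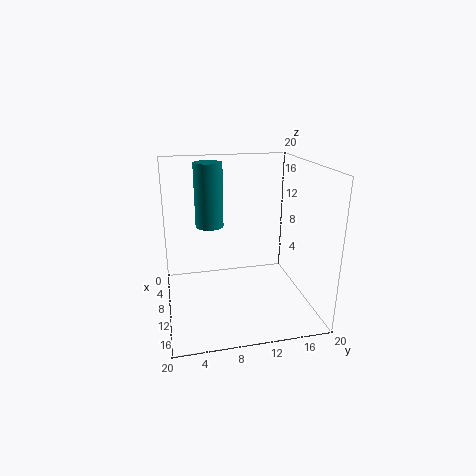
x = 7, y = 6.5, z = 11, h = 9, c = 'teal'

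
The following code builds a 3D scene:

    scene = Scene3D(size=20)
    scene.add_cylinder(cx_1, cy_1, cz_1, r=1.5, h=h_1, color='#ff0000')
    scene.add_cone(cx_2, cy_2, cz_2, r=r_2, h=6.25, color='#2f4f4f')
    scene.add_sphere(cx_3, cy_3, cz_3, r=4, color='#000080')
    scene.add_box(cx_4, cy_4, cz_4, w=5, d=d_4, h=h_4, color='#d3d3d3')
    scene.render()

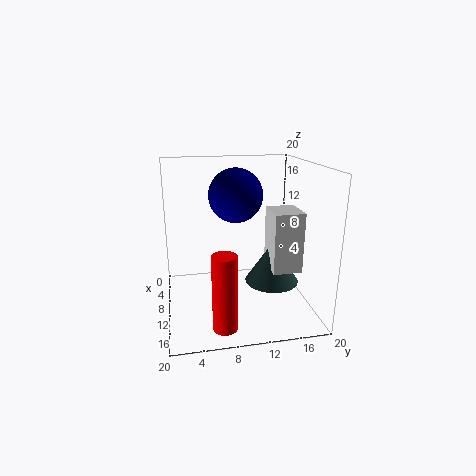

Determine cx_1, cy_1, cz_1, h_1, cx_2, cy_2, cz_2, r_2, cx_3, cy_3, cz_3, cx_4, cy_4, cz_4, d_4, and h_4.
cx_1 = 18.5, cy_1 = 6.75, cz_1 = 1.75, h_1 = 9.5, cx_2 = 8.75, cy_2 = 15.5, cz_2 = 2.25, r_2 = 4, cx_3 = 5.75, cy_3 = 10.5, cz_3 = 15, cx_4 = 7, cy_4 = 14.75, cz_4 = 4.75, d_4 = 4.25, h_4 = 8.75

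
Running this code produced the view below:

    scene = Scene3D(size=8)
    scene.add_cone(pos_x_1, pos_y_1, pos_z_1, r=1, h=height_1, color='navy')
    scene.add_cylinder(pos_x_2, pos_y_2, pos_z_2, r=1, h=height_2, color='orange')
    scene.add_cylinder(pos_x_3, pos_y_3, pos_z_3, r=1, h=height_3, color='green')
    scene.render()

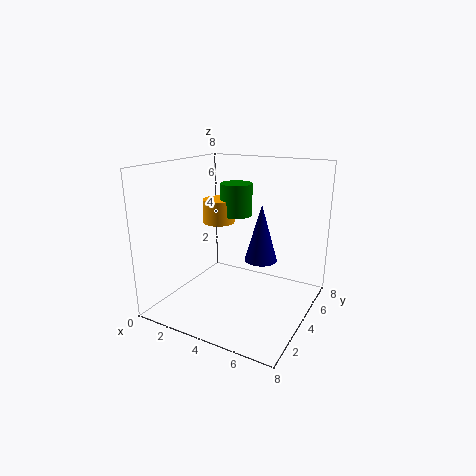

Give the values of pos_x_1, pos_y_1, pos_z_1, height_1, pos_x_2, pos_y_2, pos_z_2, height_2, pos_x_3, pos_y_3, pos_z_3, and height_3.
pos_x_1 = 4.5; pos_y_1 = 6; pos_z_1 = 2; height_1 = 3.5; pos_x_2 = 1.5; pos_y_2 = 6; pos_z_2 = 4; height_2 = 1.5; pos_x_3 = 2.5; pos_y_3 = 6.5; pos_z_3 = 4.5; height_3 = 2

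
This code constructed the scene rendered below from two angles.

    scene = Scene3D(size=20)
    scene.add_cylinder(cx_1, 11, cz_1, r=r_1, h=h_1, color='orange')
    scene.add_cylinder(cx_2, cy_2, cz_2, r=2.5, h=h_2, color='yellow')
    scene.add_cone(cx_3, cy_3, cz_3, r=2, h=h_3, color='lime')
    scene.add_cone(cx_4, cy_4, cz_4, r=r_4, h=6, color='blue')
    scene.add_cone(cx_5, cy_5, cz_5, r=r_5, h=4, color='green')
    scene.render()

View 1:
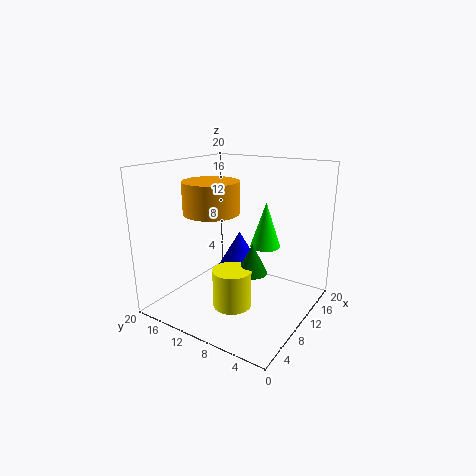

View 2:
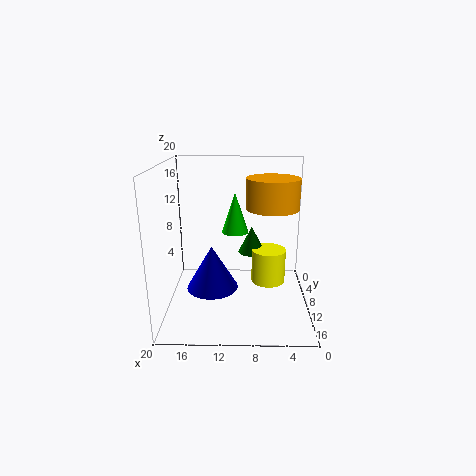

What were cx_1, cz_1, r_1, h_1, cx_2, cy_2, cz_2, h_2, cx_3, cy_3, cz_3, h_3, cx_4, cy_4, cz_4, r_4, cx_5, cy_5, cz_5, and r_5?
cx_1 = 5.5
cz_1 = 14.5
r_1 = 3.5
h_1 = 4
cx_2 = 5.5
cy_2 = 8
cz_2 = 2.5
h_2 = 5
cx_3 = 10.5
cy_3 = 6
cz_3 = 9.5
h_3 = 6
cx_4 = 13.5
cy_4 = 12
cz_4 = 3.5
r_4 = 3.5
cx_5 = 8
cy_5 = 6.5
cz_5 = 6.5
r_5 = 2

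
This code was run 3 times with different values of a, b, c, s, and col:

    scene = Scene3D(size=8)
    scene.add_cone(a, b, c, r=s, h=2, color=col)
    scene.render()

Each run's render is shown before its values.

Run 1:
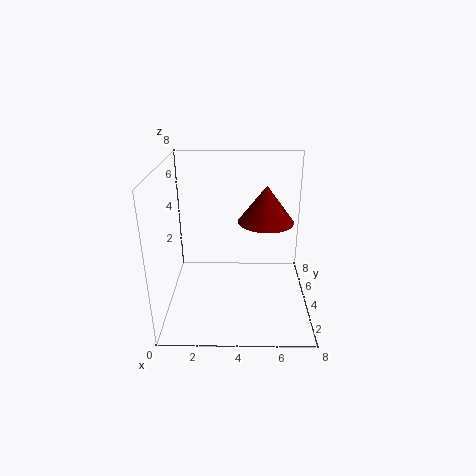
a = 5.5
b = 4
c = 5
s = 1.5
col = 'maroon'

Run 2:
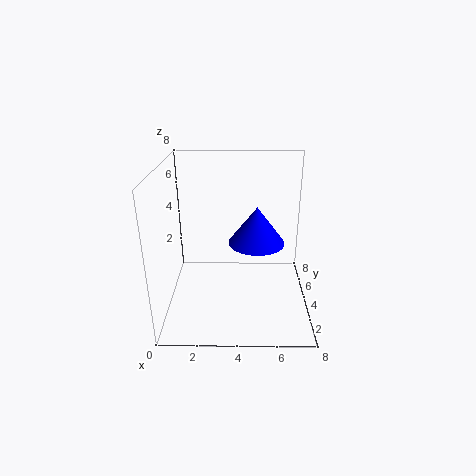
a = 5
b = 3.5
c = 4
s = 1.5
col = 'blue'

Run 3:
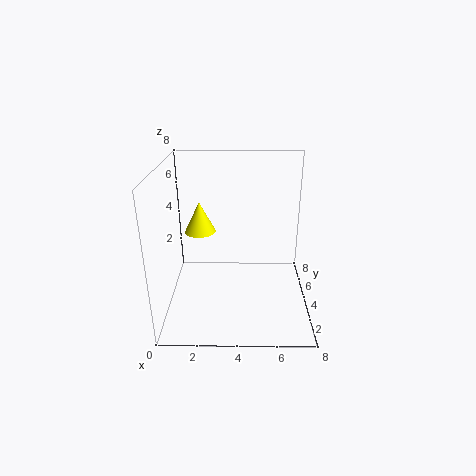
a = 1.5
b = 7
c = 3
s = 1
col = 'yellow'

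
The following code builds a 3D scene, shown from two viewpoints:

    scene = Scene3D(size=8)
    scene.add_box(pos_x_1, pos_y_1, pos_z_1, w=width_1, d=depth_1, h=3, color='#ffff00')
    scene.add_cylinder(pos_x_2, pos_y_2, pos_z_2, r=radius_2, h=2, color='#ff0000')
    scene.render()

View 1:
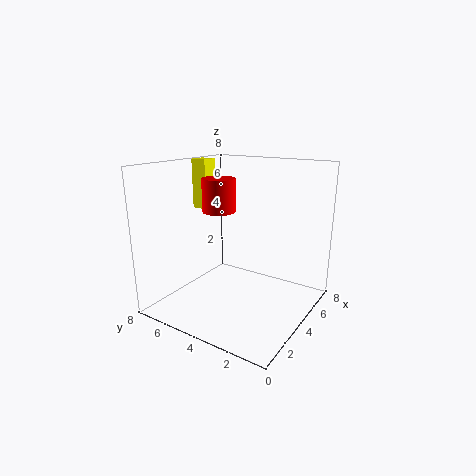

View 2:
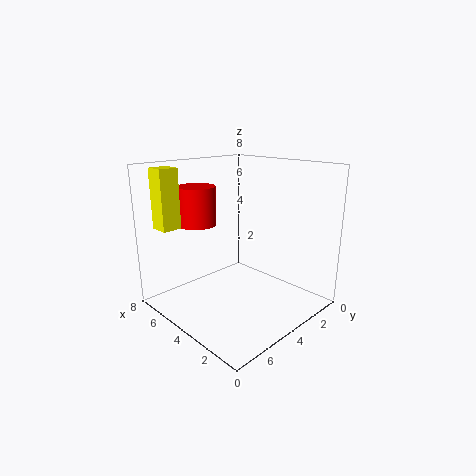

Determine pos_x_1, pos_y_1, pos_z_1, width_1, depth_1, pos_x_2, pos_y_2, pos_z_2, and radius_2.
pos_x_1 = 5
pos_y_1 = 7
pos_z_1 = 5
width_1 = 1
depth_1 = 1
pos_x_2 = 5
pos_y_2 = 6
pos_z_2 = 5
radius_2 = 1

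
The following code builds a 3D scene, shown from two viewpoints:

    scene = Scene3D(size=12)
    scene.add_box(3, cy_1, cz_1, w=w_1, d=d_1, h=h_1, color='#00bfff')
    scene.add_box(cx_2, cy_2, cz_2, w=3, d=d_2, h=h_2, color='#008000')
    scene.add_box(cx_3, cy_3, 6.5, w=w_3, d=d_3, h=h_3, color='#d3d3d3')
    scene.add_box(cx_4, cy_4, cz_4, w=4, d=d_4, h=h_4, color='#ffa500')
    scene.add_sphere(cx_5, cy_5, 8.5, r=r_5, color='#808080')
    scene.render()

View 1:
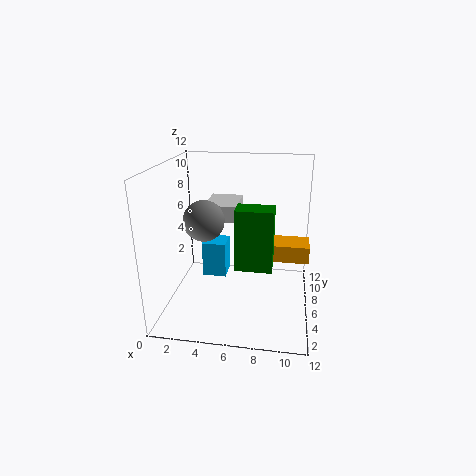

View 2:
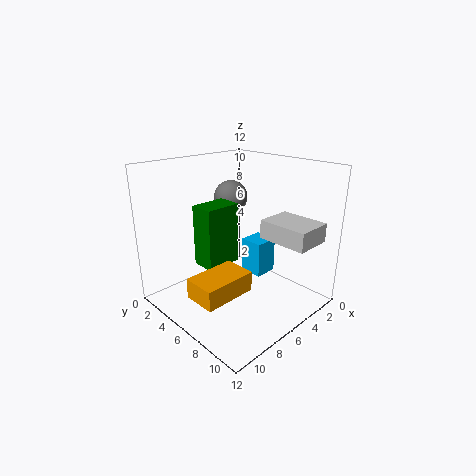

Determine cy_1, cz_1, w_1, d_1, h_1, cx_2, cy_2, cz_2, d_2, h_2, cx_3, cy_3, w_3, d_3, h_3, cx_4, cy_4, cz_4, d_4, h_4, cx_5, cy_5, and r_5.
cy_1 = 5.5
cz_1 = 2.5
w_1 = 2
d_1 = 2
h_1 = 3
cx_2 = 6
cy_2 = 4
cz_2 = 4
d_2 = 2
h_2 = 5
cx_3 = 2.5
cy_3 = 8
w_3 = 3
d_3 = 4
h_3 = 1.5
cx_4 = 8
cy_4 = 7
cz_4 = 3.5
d_4 = 2.5
h_4 = 1.5
cx_5 = 4
cy_5 = 3
r_5 = 1.5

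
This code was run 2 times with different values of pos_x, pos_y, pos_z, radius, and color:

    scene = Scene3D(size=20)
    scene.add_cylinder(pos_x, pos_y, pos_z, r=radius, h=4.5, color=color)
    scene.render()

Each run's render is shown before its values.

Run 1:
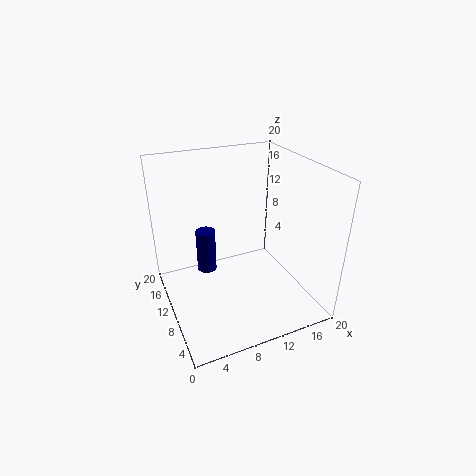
pos_x = 3
pos_y = 2.5
pos_z = 12
radius = 1
color = 'navy'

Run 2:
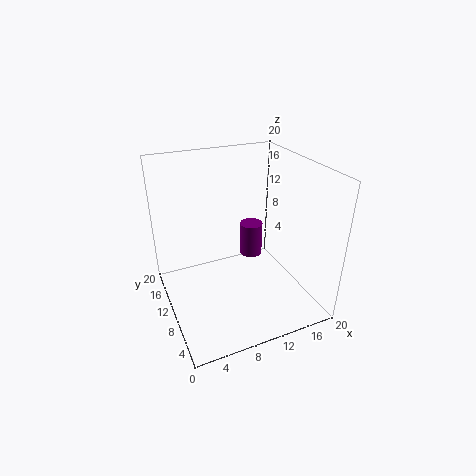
pos_x = 11.5
pos_y = 9
pos_z = 8
radius = 1.5
color = 'purple'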